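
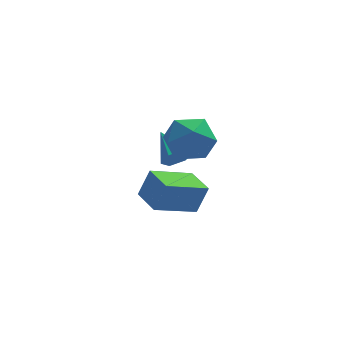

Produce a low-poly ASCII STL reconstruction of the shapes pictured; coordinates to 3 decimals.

solid 
facet normal -0.843 -0.383 0.377
outer loop
vertex -1.264 -2.626 -2.072
vertex -1.772 -1.463 -2.026
vertex -1.705 -2.774 -3.21
endloop
endfacet
facet normal 0.400 -0.916 -0.036
outer loop
vertex -0.128 -2.057 -3.914
vertex -1.264 -2.626 -2.072
vertex -1.705 -2.774 -3.21
endloop
endfacet
facet normal -0.843 -0.383 0.377
outer loop
vertex -1.705 -2.774 -3.21
vertex -1.772 -1.463 -2.026
vertex -2.213 -1.611 -3.164
endloop
endfacet
facet normal -0.359 -0.120 -0.926
outer loop
vertex -2.213 -1.611 -3.164
vertex -0.128 -2.057 -3.914
vertex -1.705 -2.774 -3.21
endloop
endfacet
facet normal 0.359 0.120 0.926
outer loop
vertex -1.264 -2.626 -2.072
vertex -0.195 -0.746 -2.73
vertex -1.772 -1.463 -2.026
endloop
endfacet
facet normal 0.400 -0.916 -0.036
outer loop
vertex 0.313 -1.909 -2.776
vertex -1.264 -2.626 -2.072
vertex -0.128 -2.057 -3.914
endloop
endfacet
facet normal 0.359 0.120 0.926
outer loop
vertex 0.313 -1.909 -2.776
vertex -0.195 -0.746 -2.73
vertex -1.264 -2.626 -2.072
endloop
endfacet
facet normal -0.400 0.916 0.036
outer loop
vertex -1.772 -1.463 -2.026
vertex -0.195 -0.746 -2.73
vertex -2.213 -1.611 -3.164
endloop
endfacet
facet normal -0.359 -0.120 -0.926
outer loop
vertex -0.636 -0.894 -3.868
vertex -0.128 -2.057 -3.914
vertex -2.213 -1.611 -3.164
endloop
endfacet
facet normal -0.400 0.916 0.036
outer loop
vertex -2.213 -1.611 -3.164
vertex -0.195 -0.746 -2.73
vertex -0.636 -0.894 -3.868
endloop
endfacet
facet normal 0.843 0.383 -0.377
outer loop
vertex -0.636 -0.894 -3.868
vertex 0.313 -1.909 -2.776
vertex -0.128 -2.057 -3.914
endloop
endfacet
facet normal 0.843 0.383 -0.377
outer loop
vertex -0.195 -0.746 -2.73
vertex 0.313 -1.909 -2.776
vertex -0.636 -0.894 -3.868
endloop
endfacet
facet normal 0.367 -0.805 -0.466
outer loop
vertex -0.597 -2.904 -0.551
vertex -0.918 -3.271 -0.169
vertex -1.172 -3.079 -0.701
endloop
endfacet
facet normal -0.075 0.779 -0.622
outer loop
vertex -0.597 -2.904 -0.551
vertex -1.172 -3.079 -0.701
vertex -1.422 -2.169 0.469
endloop
endfacet
facet normal 0.368 -0.805 -0.466
outer loop
vertex -1.172 -3.079 -0.701
vertex -0.918 -3.271 -0.169
vertex -1.494 -3.447 -0.32
endloop
endfacet
facet normal -0.852 0.309 -0.422
outer loop
vertex -1.172 -3.079 -0.701
vertex -1.494 -3.447 -0.32
vertex -1.422 -2.169 0.469
endloop
endfacet
facet normal 0.368 -0.805 -0.466
outer loop
vertex -1.494 -3.447 -0.32
vertex -0.918 -3.271 -0.169
vertex -1.24 -3.639 0.212
endloop
endfacet
facet normal -0.911 -0.178 0.371
outer loop
vertex -1.494 -3.447 -0.32
vertex -1.24 -3.639 0.212
vertex -1.422 -2.169 0.469
endloop
endfacet
facet normal 0.367 -0.805 -0.467
outer loop
vertex -1.24 -3.639 0.212
vertex -0.918 -3.271 -0.169
vertex -0.665 -3.464 0.363
endloop
endfacet
facet normal -0.194 -0.192 0.962
outer loop
vertex -1.24 -3.639 0.212
vertex -0.665 -3.464 0.363
vertex -1.422 -2.169 0.469
endloop
endfacet
facet normal 0.367 -0.805 -0.466
outer loop
vertex -0.665 -3.464 0.363
vertex -0.918 -3.271 -0.169
vertex -0.343 -3.096 -0.019
endloop
endfacet
facet normal 0.585 0.279 0.762
outer loop
vertex -0.665 -3.464 0.363
vertex -0.343 -3.096 -0.019
vertex -1.422 -2.169 0.469
endloop
endfacet
facet normal 0.367 -0.805 -0.466
outer loop
vertex -0.343 -3.096 -0.019
vertex -0.918 -3.271 -0.169
vertex -0.597 -2.904 -0.551
endloop
endfacet
facet normal 0.643 0.765 -0.031
outer loop
vertex -0.343 -3.096 -0.019
vertex -0.597 -2.904 -0.551
vertex -1.422 -2.169 0.469
endloop
endfacet
facet normal -0.623 0.684 0.378
outer loop
vertex -0.592 -2.848 1.363
vertex -1.413 -3.394 0.998
vertex -1.04 -3.587 1.962
endloop
endfacet
facet normal -0.027 0.639 0.769
outer loop
vertex -0.592 -2.848 1.363
vertex -1.04 -3.587 1.962
vertex 0.007 -3.502 1.928
endloop
endfacet
facet normal 0.527 0.778 0.342
outer loop
vertex -0.592 -2.848 1.363
vertex 0.007 -3.502 1.928
vertex 0.282 -3.255 0.943
endloop
endfacet
facet normal 0.274 0.910 -0.312
outer loop
vertex -0.592 -2.848 1.363
vertex 0.282 -3.255 0.943
vertex -0.596 -3.188 0.368
endloop
endfacet
facet normal -0.438 0.851 -0.289
outer loop
vertex -0.592 -2.848 1.363
vertex -0.596 -3.188 0.368
vertex -1.413 -3.394 0.998
endloop
endfacet
facet normal 0.035 -0.034 0.999
outer loop
vertex 0.007 -3.502 1.928
vertex -1.04 -3.587 1.962
vertex -0.444 -4.452 1.912
endloop
endfacet
facet normal -0.929 0.040 0.368
outer loop
vertex -1.04 -3.587 1.962
vertex -1.413 -3.394 0.998
vertex -1.322 -4.385 1.337
endloop
endfacet
facet normal -0.628 0.310 -0.713
outer loop
vertex -1.413 -3.394 0.998
vertex -0.596 -3.188 0.368
vertex -1.047 -4.138 0.352
endloop
endfacet
facet normal 0.523 0.404 -0.751
outer loop
vertex -0.596 -3.188 0.368
vertex 0.282 -3.255 0.943
vertex 0.0 -4.053 0.318
endloop
endfacet
facet normal 0.932 0.191 0.308
outer loop
vertex 0.282 -3.255 0.943
vertex 0.007 -3.502 1.928
vertex 0.373 -4.246 1.282
endloop
endfacet
facet normal -0.274 -0.910 0.312
outer loop
vertex -0.448 -4.792 0.917
vertex -0.444 -4.452 1.912
vertex -1.322 -4.385 1.337
endloop
endfacet
facet normal -0.527 -0.778 -0.342
outer loop
vertex -0.448 -4.792 0.917
vertex -1.322 -4.385 1.337
vertex -1.047 -4.138 0.352
endloop
endfacet
facet normal 0.027 -0.639 -0.769
outer loop
vertex -0.448 -4.792 0.917
vertex -1.047 -4.138 0.352
vertex 0.0 -4.053 0.318
endloop
endfacet
facet normal 0.623 -0.684 -0.378
outer loop
vertex -0.448 -4.792 0.917
vertex 0.0 -4.053 0.318
vertex 0.373 -4.246 1.282
endloop
endfacet
facet normal 0.438 -0.851 0.289
outer loop
vertex -0.448 -4.792 0.917
vertex 0.373 -4.246 1.282
vertex -0.444 -4.452 1.912
endloop
endfacet
facet normal -0.523 -0.404 0.751
outer loop
vertex -1.322 -4.385 1.337
vertex -0.444 -4.452 1.912
vertex -1.04 -3.587 1.962
endloop
endfacet
facet normal -0.932 -0.191 -0.308
outer loop
vertex -1.047 -4.138 0.352
vertex -1.322 -4.385 1.337
vertex -1.413 -3.394 0.998
endloop
endfacet
facet normal -0.035 0.034 -0.999
outer loop
vertex 0.0 -4.053 0.318
vertex -1.047 -4.138 0.352
vertex -0.596 -3.188 0.368
endloop
endfacet
facet normal 0.929 -0.040 -0.368
outer loop
vertex 0.373 -4.246 1.282
vertex 0.0 -4.053 0.318
vertex 0.282 -3.255 0.943
endloop
endfacet
facet normal 0.628 -0.310 0.713
outer loop
vertex -0.444 -4.452 1.912
vertex 0.373 -4.246 1.282
vertex 0.007 -3.502 1.928
endloop
endfacet

endsolid


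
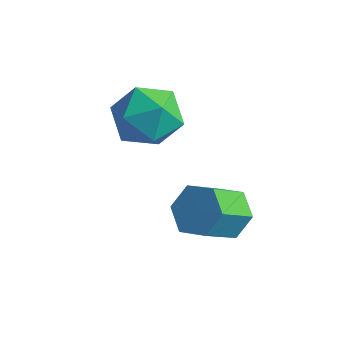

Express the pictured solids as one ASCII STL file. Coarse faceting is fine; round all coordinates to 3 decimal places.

solid 
facet normal -0.870 0.217 0.443
outer loop
vertex -4.743 2.115 4.015
vertex -5.015 1.023 4.016
vertex -4.46 1.465 4.889
endloop
endfacet
facet normal -0.366 0.686 0.629
outer loop
vertex -4.743 2.115 4.015
vertex -4.46 1.465 4.889
vertex -3.729 2.221 4.489
endloop
endfacet
facet normal -0.119 0.992 0.033
outer loop
vertex -4.743 2.115 4.015
vertex -3.729 2.221 4.489
vertex -3.831 2.246 3.369
endloop
endfacet
facet normal -0.471 0.712 -0.521
outer loop
vertex -4.743 2.115 4.015
vertex -3.831 2.246 3.369
vertex -4.627 1.505 3.077
endloop
endfacet
facet normal -0.935 0.233 -0.267
outer loop
vertex -4.743 2.115 4.015
vertex -4.627 1.505 3.077
vertex -5.015 1.023 4.016
endloop
endfacet
facet normal 0.172 0.326 0.930
outer loop
vertex -3.729 2.221 4.489
vertex -4.46 1.465 4.889
vertex -3.373 1.195 4.783
endloop
endfacet
facet normal -0.645 -0.433 0.629
outer loop
vertex -4.46 1.465 4.889
vertex -5.015 1.023 4.016
vertex -4.169 0.454 4.491
endloop
endfacet
facet normal -0.750 -0.409 -0.520
outer loop
vertex -5.015 1.023 4.016
vertex -4.627 1.505 3.077
vertex -4.271 0.479 3.371
endloop
endfacet
facet normal 0.000 0.366 -0.930
outer loop
vertex -4.627 1.505 3.077
vertex -3.831 2.246 3.369
vertex -3.54 1.235 2.971
endloop
endfacet
facet normal 0.571 0.820 -0.034
outer loop
vertex -3.831 2.246 3.369
vertex -3.729 2.221 4.489
vertex -2.985 1.677 3.844
endloop
endfacet
facet normal 0.471 -0.712 0.521
outer loop
vertex -3.257 0.585 3.845
vertex -3.373 1.195 4.783
vertex -4.169 0.454 4.491
endloop
endfacet
facet normal 0.119 -0.992 -0.033
outer loop
vertex -3.257 0.585 3.845
vertex -4.169 0.454 4.491
vertex -4.271 0.479 3.371
endloop
endfacet
facet normal 0.366 -0.686 -0.629
outer loop
vertex -3.257 0.585 3.845
vertex -4.271 0.479 3.371
vertex -3.54 1.235 2.971
endloop
endfacet
facet normal 0.870 -0.217 -0.443
outer loop
vertex -3.257 0.585 3.845
vertex -3.54 1.235 2.971
vertex -2.985 1.677 3.844
endloop
endfacet
facet normal 0.935 -0.233 0.267
outer loop
vertex -3.257 0.585 3.845
vertex -2.985 1.677 3.844
vertex -3.373 1.195 4.783
endloop
endfacet
facet normal -0.000 -0.366 0.930
outer loop
vertex -4.169 0.454 4.491
vertex -3.373 1.195 4.783
vertex -4.46 1.465 4.889
endloop
endfacet
facet normal -0.571 -0.820 0.034
outer loop
vertex -4.271 0.479 3.371
vertex -4.169 0.454 4.491
vertex -5.015 1.023 4.016
endloop
endfacet
facet normal -0.172 -0.326 -0.930
outer loop
vertex -3.54 1.235 2.971
vertex -4.271 0.479 3.371
vertex -4.627 1.505 3.077
endloop
endfacet
facet normal 0.645 0.433 -0.629
outer loop
vertex -2.985 1.677 3.844
vertex -3.54 1.235 2.971
vertex -3.831 2.246 3.369
endloop
endfacet
facet normal 0.750 0.409 0.520
outer loop
vertex -3.373 1.195 4.783
vertex -2.985 1.677 3.844
vertex -3.729 2.221 4.489
endloop
endfacet
facet normal 0.176 0.730 -0.660
outer loop
vertex -0.595 0.674 0.828
vertex -1.204 1.146 1.188
vertex -0.402 1.203 1.465
endloop
endfacet
facet normal 0.958 -0.282 -0.056
outer loop
vertex -0.595 0.674 0.828
vertex -0.402 1.203 1.465
vertex -0.868 -0.458 1.852
endloop
endfacet
facet normal 0.958 -0.282 -0.056
outer loop
vertex -0.868 -0.458 1.852
vertex -0.402 1.203 1.465
vertex -0.675 0.071 2.489
endloop
endfacet
facet normal -0.176 -0.730 0.660
outer loop
vertex -0.868 -0.458 1.852
vertex -0.675 0.071 2.489
vertex -1.476 0.014 2.212
endloop
endfacet
facet normal 0.176 0.730 -0.660
outer loop
vertex -0.402 1.203 1.465
vertex -1.204 1.146 1.188
vertex -1.01 1.675 1.825
endloop
endfacet
facet normal 0.676 0.398 0.620
outer loop
vertex -0.402 1.203 1.465
vertex -1.01 1.675 1.825
vertex -0.675 0.071 2.489
endloop
endfacet
facet normal 0.676 0.398 0.620
outer loop
vertex -0.675 0.071 2.489
vertex -1.01 1.675 1.825
vertex -1.283 0.544 2.848
endloop
endfacet
facet normal -0.177 -0.729 0.661
outer loop
vertex -0.675 0.071 2.489
vertex -1.283 0.544 2.848
vertex -1.476 0.014 2.212
endloop
endfacet
facet normal 0.176 0.730 -0.660
outer loop
vertex -1.01 1.675 1.825
vertex -1.204 1.146 1.188
vertex -1.812 1.618 1.548
endloop
endfacet
facet normal -0.282 0.680 0.677
outer loop
vertex -1.01 1.675 1.825
vertex -1.812 1.618 1.548
vertex -1.283 0.544 2.848
endloop
endfacet
facet normal -0.282 0.680 0.677
outer loop
vertex -1.283 0.544 2.848
vertex -1.812 1.618 1.548
vertex -2.085 0.486 2.572
endloop
endfacet
facet normal -0.175 -0.730 0.661
outer loop
vertex -1.283 0.544 2.848
vertex -2.085 0.486 2.572
vertex -1.476 0.014 2.212
endloop
endfacet
facet normal 0.176 0.730 -0.660
outer loop
vertex -1.812 1.618 1.548
vertex -1.204 1.146 1.188
vertex -2.005 1.089 0.911
endloop
endfacet
facet normal -0.958 0.282 0.056
outer loop
vertex -1.812 1.618 1.548
vertex -2.005 1.089 0.911
vertex -2.085 0.486 2.572
endloop
endfacet
facet normal -0.958 0.282 0.056
outer loop
vertex -2.085 0.486 2.572
vertex -2.005 1.089 0.911
vertex -2.278 -0.043 1.935
endloop
endfacet
facet normal -0.176 -0.730 0.660
outer loop
vertex -2.085 0.486 2.572
vertex -2.278 -0.043 1.935
vertex -1.476 0.014 2.212
endloop
endfacet
facet normal 0.177 0.729 -0.661
outer loop
vertex -2.005 1.089 0.911
vertex -1.204 1.146 1.188
vertex -1.397 0.616 0.552
endloop
endfacet
facet normal -0.676 -0.398 -0.620
outer loop
vertex -2.005 1.089 0.911
vertex -1.397 0.616 0.552
vertex -2.278 -0.043 1.935
endloop
endfacet
facet normal -0.676 -0.398 -0.620
outer loop
vertex -2.278 -0.043 1.935
vertex -1.397 0.616 0.552
vertex -1.67 -0.515 1.575
endloop
endfacet
facet normal -0.176 -0.730 0.660
outer loop
vertex -2.278 -0.043 1.935
vertex -1.67 -0.515 1.575
vertex -1.476 0.014 2.212
endloop
endfacet
facet normal 0.175 0.730 -0.661
outer loop
vertex -1.397 0.616 0.552
vertex -1.204 1.146 1.188
vertex -0.595 0.674 0.828
endloop
endfacet
facet normal 0.282 -0.680 -0.677
outer loop
vertex -1.397 0.616 0.552
vertex -0.595 0.674 0.828
vertex -1.67 -0.515 1.575
endloop
endfacet
facet normal 0.282 -0.680 -0.677
outer loop
vertex -1.67 -0.515 1.575
vertex -0.595 0.674 0.828
vertex -0.868 -0.458 1.852
endloop
endfacet
facet normal -0.176 -0.730 0.660
outer loop
vertex -1.67 -0.515 1.575
vertex -0.868 -0.458 1.852
vertex -1.476 0.014 2.212
endloop
endfacet

endsolid


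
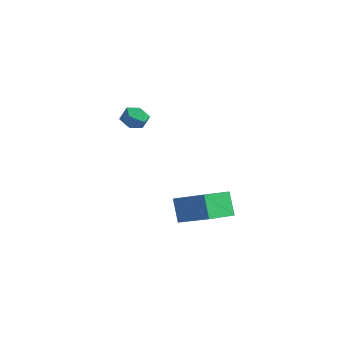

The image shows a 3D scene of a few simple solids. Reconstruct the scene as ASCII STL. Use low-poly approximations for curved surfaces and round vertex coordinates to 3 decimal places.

solid 
facet normal -0.848 -0.355 -0.394
outer loop
vertex 2.139 1.978 -1.238
vertex 1.596 3.649 -1.577
vertex 2.787 1.917 -2.579
endloop
endfacet
facet normal 0.304 -0.934 0.189
outer loop
vertex 4.584 2.671 -1.743
vertex 2.139 1.978 -1.238
vertex 2.787 1.917 -2.579
endloop
endfacet
facet normal -0.848 -0.355 -0.394
outer loop
vertex 2.787 1.917 -2.579
vertex 1.596 3.649 -1.577
vertex 2.244 3.589 -2.917
endloop
endfacet
facet normal 0.435 -0.040 -0.899
outer loop
vertex 2.244 3.589 -2.917
vertex 4.584 2.671 -1.743
vertex 2.787 1.917 -2.579
endloop
endfacet
facet normal -0.436 0.041 0.899
outer loop
vertex 2.139 1.978 -1.238
vertex 3.393 4.403 -0.741
vertex 1.596 3.649 -1.577
endloop
endfacet
facet normal 0.304 -0.934 0.189
outer loop
vertex 3.936 2.731 -0.403
vertex 2.139 1.978 -1.238
vertex 4.584 2.671 -1.743
endloop
endfacet
facet normal -0.435 0.041 0.900
outer loop
vertex 3.936 2.731 -0.403
vertex 3.393 4.403 -0.741
vertex 2.139 1.978 -1.238
endloop
endfacet
facet normal -0.304 0.934 -0.189
outer loop
vertex 1.596 3.649 -1.577
vertex 3.393 4.403 -0.741
vertex 2.244 3.589 -2.917
endloop
endfacet
facet normal 0.435 -0.041 -0.899
outer loop
vertex 4.041 4.342 -2.082
vertex 4.584 2.671 -1.743
vertex 2.244 3.589 -2.917
endloop
endfacet
facet normal -0.303 0.934 -0.189
outer loop
vertex 2.244 3.589 -2.917
vertex 3.393 4.403 -0.741
vertex 4.041 4.342 -2.082
endloop
endfacet
facet normal 0.848 0.355 0.394
outer loop
vertex 4.041 4.342 -2.082
vertex 3.936 2.731 -0.403
vertex 4.584 2.671 -1.743
endloop
endfacet
facet normal 0.848 0.355 0.394
outer loop
vertex 3.393 4.403 -0.741
vertex 3.936 2.731 -0.403
vertex 4.041 4.342 -2.082
endloop
endfacet
facet normal -0.358 0.931 0.072
outer loop
vertex -3.419 2.898 2.014
vertex -3.356 2.858 2.842
vertex -2.718 3.138 2.39
endloop
endfacet
facet normal 0.001 0.842 -0.539
outer loop
vertex -3.419 2.898 2.014
vertex -2.718 3.138 2.39
vertex -2.683 2.691 1.691
endloop
endfacet
facet normal -0.308 0.309 -0.900
outer loop
vertex -3.419 2.898 2.014
vertex -2.683 2.691 1.691
vertex -3.299 2.134 1.711
endloop
endfacet
facet normal -0.857 0.068 -0.511
outer loop
vertex -3.419 2.898 2.014
vertex -3.299 2.134 1.711
vertex -3.715 2.237 2.422
endloop
endfacet
facet normal -0.887 0.452 0.089
outer loop
vertex -3.419 2.898 2.014
vertex -3.715 2.237 2.422
vertex -3.356 2.858 2.842
endloop
endfacet
facet normal 0.666 0.643 -0.378
outer loop
vertex -2.683 2.691 1.691
vertex -2.718 3.138 2.39
vertex -2.165 2.523 2.318
endloop
endfacet
facet normal 0.088 0.786 0.611
outer loop
vertex -2.718 3.138 2.39
vertex -3.356 2.858 2.842
vertex -2.581 2.626 3.029
endloop
endfacet
facet normal -0.769 0.013 0.639
outer loop
vertex -3.356 2.858 2.842
vertex -3.715 2.237 2.422
vertex -3.197 2.069 3.049
endloop
endfacet
facet normal -0.720 -0.609 -0.333
outer loop
vertex -3.715 2.237 2.422
vertex -3.299 2.134 1.711
vertex -3.162 1.622 2.35
endloop
endfacet
facet normal 0.167 -0.219 -0.961
outer loop
vertex -3.299 2.134 1.711
vertex -2.683 2.691 1.691
vertex -2.524 1.902 1.898
endloop
endfacet
facet normal 0.857 -0.068 0.511
outer loop
vertex -2.461 1.862 2.726
vertex -2.165 2.523 2.318
vertex -2.581 2.626 3.029
endloop
endfacet
facet normal 0.308 -0.309 0.900
outer loop
vertex -2.461 1.862 2.726
vertex -2.581 2.626 3.029
vertex -3.197 2.069 3.049
endloop
endfacet
facet normal -0.001 -0.842 0.539
outer loop
vertex -2.461 1.862 2.726
vertex -3.197 2.069 3.049
vertex -3.162 1.622 2.35
endloop
endfacet
facet normal 0.358 -0.931 -0.072
outer loop
vertex -2.461 1.862 2.726
vertex -3.162 1.622 2.35
vertex -2.524 1.902 1.898
endloop
endfacet
facet normal 0.887 -0.452 -0.089
outer loop
vertex -2.461 1.862 2.726
vertex -2.524 1.902 1.898
vertex -2.165 2.523 2.318
endloop
endfacet
facet normal 0.720 0.609 0.333
outer loop
vertex -2.581 2.626 3.029
vertex -2.165 2.523 2.318
vertex -2.718 3.138 2.39
endloop
endfacet
facet normal -0.167 0.219 0.961
outer loop
vertex -3.197 2.069 3.049
vertex -2.581 2.626 3.029
vertex -3.356 2.858 2.842
endloop
endfacet
facet normal -0.666 -0.643 0.378
outer loop
vertex -3.162 1.622 2.35
vertex -3.197 2.069 3.049
vertex -3.715 2.237 2.422
endloop
endfacet
facet normal -0.088 -0.786 -0.611
outer loop
vertex -2.524 1.902 1.898
vertex -3.162 1.622 2.35
vertex -3.299 2.134 1.711
endloop
endfacet
facet normal 0.769 -0.013 -0.639
outer loop
vertex -2.165 2.523 2.318
vertex -2.524 1.902 1.898
vertex -2.683 2.691 1.691
endloop
endfacet

endsolid


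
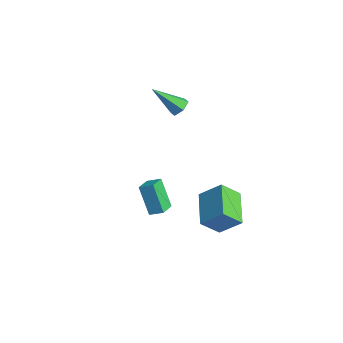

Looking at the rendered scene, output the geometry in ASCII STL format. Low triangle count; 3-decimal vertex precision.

solid 
facet normal 0.382 0.607 -0.697
outer loop
vertex -2.724 2.451 0.487
vertex -3.36 2.588 0.258
vertex -3.08 2.979 0.752
endloop
endfacet
facet normal 0.633 0.039 0.773
outer loop
vertex -2.724 2.451 0.487
vertex -3.08 2.979 0.752
vertex -4.16 1.312 1.722
endloop
endfacet
facet normal 0.382 0.607 -0.697
outer loop
vertex -3.08 2.979 0.752
vertex -3.36 2.588 0.258
vertex -3.716 3.116 0.523
endloop
endfacet
facet normal -0.165 0.574 0.802
outer loop
vertex -3.08 2.979 0.752
vertex -3.716 3.116 0.523
vertex -4.16 1.312 1.722
endloop
endfacet
facet normal 0.380 0.607 -0.698
outer loop
vertex -3.716 3.116 0.523
vertex -3.36 2.588 0.258
vertex -3.997 2.724 0.029
endloop
endfacet
facet normal -0.903 0.369 0.221
outer loop
vertex -3.716 3.116 0.523
vertex -3.997 2.724 0.029
vertex -4.16 1.312 1.722
endloop
endfacet
facet normal 0.380 0.607 -0.698
outer loop
vertex -3.997 2.724 0.029
vertex -3.36 2.588 0.258
vertex -3.64 2.196 -0.236
endloop
endfacet
facet normal -0.841 -0.372 -0.392
outer loop
vertex -3.997 2.724 0.029
vertex -3.64 2.196 -0.236
vertex -4.16 1.312 1.722
endloop
endfacet
facet normal 0.381 0.607 -0.698
outer loop
vertex -3.64 2.196 -0.236
vertex -3.36 2.588 0.258
vertex -3.004 2.06 -0.007
endloop
endfacet
facet normal -0.042 -0.906 -0.420
outer loop
vertex -3.64 2.196 -0.236
vertex -3.004 2.06 -0.007
vertex -4.16 1.312 1.722
endloop
endfacet
facet normal 0.382 0.607 -0.697
outer loop
vertex -3.004 2.06 -0.007
vertex -3.36 2.588 0.258
vertex -2.724 2.451 0.487
endloop
endfacet
facet normal 0.695 -0.701 0.161
outer loop
vertex -3.004 2.06 -0.007
vertex -2.724 2.451 0.487
vertex -4.16 1.312 1.722
endloop
endfacet
facet normal -0.842 0.457 0.288
outer loop
vertex 2.649 1.614 -1.558
vertex 2.865 2.659 -2.583
vertex 1.817 0.748 -2.615
endloop
endfacet
facet normal -0.146 -0.706 0.693
outer loop
vertex 3.635 -0.239 -3.237
vertex 2.649 1.614 -1.558
vertex 1.817 0.748 -2.615
endloop
endfacet
facet normal -0.842 0.457 0.288
outer loop
vertex 1.817 0.748 -2.615
vertex 2.865 2.659 -2.583
vertex 2.033 1.793 -3.641
endloop
endfacet
facet normal -0.520 -0.541 -0.661
outer loop
vertex 2.033 1.793 -3.641
vertex 3.635 -0.239 -3.237
vertex 1.817 0.748 -2.615
endloop
endfacet
facet normal 0.520 0.541 0.661
outer loop
vertex 2.649 1.614 -1.558
vertex 4.683 1.672 -3.205
vertex 2.865 2.659 -2.583
endloop
endfacet
facet normal -0.147 -0.706 0.693
outer loop
vertex 4.467 0.627 -2.179
vertex 2.649 1.614 -1.558
vertex 3.635 -0.239 -3.237
endloop
endfacet
facet normal 0.520 0.541 0.661
outer loop
vertex 4.467 0.627 -2.179
vertex 4.683 1.672 -3.205
vertex 2.649 1.614 -1.558
endloop
endfacet
facet normal 0.146 0.706 -0.693
outer loop
vertex 2.865 2.659 -2.583
vertex 4.683 1.672 -3.205
vertex 2.033 1.793 -3.641
endloop
endfacet
facet normal -0.520 -0.541 -0.661
outer loop
vertex 3.851 0.806 -4.262
vertex 3.635 -0.239 -3.237
vertex 2.033 1.793 -3.641
endloop
endfacet
facet normal 0.146 0.706 -0.693
outer loop
vertex 2.033 1.793 -3.641
vertex 4.683 1.672 -3.205
vertex 3.851 0.806 -4.262
endloop
endfacet
facet normal 0.842 -0.457 -0.288
outer loop
vertex 3.851 0.806 -4.262
vertex 4.467 0.627 -2.179
vertex 3.635 -0.239 -3.237
endloop
endfacet
facet normal 0.842 -0.457 -0.288
outer loop
vertex 4.683 1.672 -3.205
vertex 4.467 0.627 -2.179
vertex 3.851 0.806 -4.262
endloop
endfacet
facet normal -0.591 0.752 -0.293
outer loop
vertex 0.687 -1.725 -1.284
vertex 1.216 -1.179 -0.95
vertex 1.597 -1.631 -2.88
endloop
endfacet
facet normal -0.638 -0.657 -0.402
outer loop
vertex 2.264 -2.481 -2.55
vertex 0.687 -1.725 -1.284
vertex 1.597 -1.631 -2.88
endloop
endfacet
facet normal -0.591 0.752 -0.293
outer loop
vertex 1.597 -1.631 -2.88
vertex 1.216 -1.179 -0.95
vertex 2.126 -1.086 -2.547
endloop
endfacet
facet normal 0.494 0.051 -0.868
outer loop
vertex 2.126 -1.086 -2.547
vertex 2.264 -2.481 -2.55
vertex 1.597 -1.631 -2.88
endloop
endfacet
facet normal -0.495 -0.051 0.868
outer loop
vertex 0.687 -1.725 -1.284
vertex 1.883 -2.029 -0.62
vertex 1.216 -1.179 -0.95
endloop
endfacet
facet normal -0.638 -0.657 -0.402
outer loop
vertex 1.354 -2.574 -0.953
vertex 0.687 -1.725 -1.284
vertex 2.264 -2.481 -2.55
endloop
endfacet
facet normal -0.495 -0.050 0.868
outer loop
vertex 1.354 -2.574 -0.953
vertex 1.883 -2.029 -0.62
vertex 0.687 -1.725 -1.284
endloop
endfacet
facet normal 0.638 0.657 0.402
outer loop
vertex 1.216 -1.179 -0.95
vertex 1.883 -2.029 -0.62
vertex 2.126 -1.086 -2.547
endloop
endfacet
facet normal 0.495 0.051 -0.867
outer loop
vertex 2.793 -1.935 -2.216
vertex 2.264 -2.481 -2.55
vertex 2.126 -1.086 -2.547
endloop
endfacet
facet normal 0.637 0.657 0.402
outer loop
vertex 2.126 -1.086 -2.547
vertex 1.883 -2.029 -0.62
vertex 2.793 -1.935 -2.216
endloop
endfacet
facet normal 0.591 -0.752 0.293
outer loop
vertex 2.793 -1.935 -2.216
vertex 1.354 -2.574 -0.953
vertex 2.264 -2.481 -2.55
endloop
endfacet
facet normal 0.591 -0.752 0.292
outer loop
vertex 1.883 -2.029 -0.62
vertex 1.354 -2.574 -0.953
vertex 2.793 -1.935 -2.216
endloop
endfacet

endsolid


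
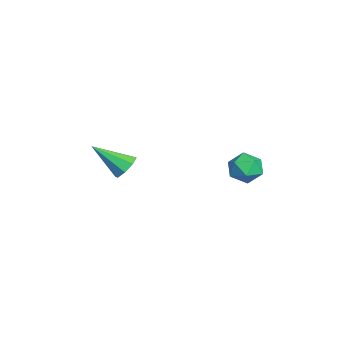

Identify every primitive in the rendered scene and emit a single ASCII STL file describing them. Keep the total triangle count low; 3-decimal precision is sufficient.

solid 
facet normal -0.773 0.619 -0.137
outer loop
vertex 0.126 3.78 2.653
vertex -0.339 3.316 3.178
vertex 0.12 3.955 3.476
endloop
endfacet
facet normal -0.153 0.966 -0.207
outer loop
vertex 0.126 3.78 2.653
vertex 0.12 3.955 3.476
vertex 0.843 3.978 3.047
endloop
endfacet
facet normal 0.220 0.651 -0.727
outer loop
vertex 0.126 3.78 2.653
vertex 0.843 3.978 3.047
vertex 0.831 3.353 2.484
endloop
endfacet
facet normal -0.169 0.108 -0.980
outer loop
vertex 0.126 3.78 2.653
vertex 0.831 3.353 2.484
vertex 0.1 2.944 2.565
endloop
endfacet
facet normal -0.783 0.089 -0.615
outer loop
vertex 0.126 3.78 2.653
vertex 0.1 2.944 2.565
vertex -0.339 3.316 3.178
endloop
endfacet
facet normal 0.211 0.891 0.403
outer loop
vertex 0.843 3.978 3.047
vertex 0.12 3.955 3.476
vertex 0.82 3.636 3.815
endloop
endfacet
facet normal -0.792 0.330 0.513
outer loop
vertex 0.12 3.955 3.476
vertex -0.339 3.316 3.178
vertex 0.089 3.227 3.896
endloop
endfacet
facet normal -0.809 -0.528 -0.259
outer loop
vertex -0.339 3.316 3.178
vertex 0.1 2.944 2.565
vertex 0.077 2.602 3.333
endloop
endfacet
facet normal 0.184 -0.497 -0.848
outer loop
vertex 0.1 2.944 2.565
vertex 0.831 3.353 2.484
vertex 0.8 2.625 2.904
endloop
endfacet
facet normal 0.815 0.379 -0.439
outer loop
vertex 0.831 3.353 2.484
vertex 0.843 3.978 3.047
vertex 1.259 3.264 3.202
endloop
endfacet
facet normal 0.169 -0.108 0.980
outer loop
vertex 0.794 2.8 3.727
vertex 0.82 3.636 3.815
vertex 0.089 3.227 3.896
endloop
endfacet
facet normal -0.220 -0.651 0.727
outer loop
vertex 0.794 2.8 3.727
vertex 0.089 3.227 3.896
vertex 0.077 2.602 3.333
endloop
endfacet
facet normal 0.153 -0.966 0.207
outer loop
vertex 0.794 2.8 3.727
vertex 0.077 2.602 3.333
vertex 0.8 2.625 2.904
endloop
endfacet
facet normal 0.773 -0.619 0.137
outer loop
vertex 0.794 2.8 3.727
vertex 0.8 2.625 2.904
vertex 1.259 3.264 3.202
endloop
endfacet
facet normal 0.783 -0.089 0.615
outer loop
vertex 0.794 2.8 3.727
vertex 1.259 3.264 3.202
vertex 0.82 3.636 3.815
endloop
endfacet
facet normal -0.184 0.497 0.848
outer loop
vertex 0.089 3.227 3.896
vertex 0.82 3.636 3.815
vertex 0.12 3.955 3.476
endloop
endfacet
facet normal -0.815 -0.379 0.439
outer loop
vertex 0.077 2.602 3.333
vertex 0.089 3.227 3.896
vertex -0.339 3.316 3.178
endloop
endfacet
facet normal -0.211 -0.891 -0.403
outer loop
vertex 0.8 2.625 2.904
vertex 0.077 2.602 3.333
vertex 0.1 2.944 2.565
endloop
endfacet
facet normal 0.792 -0.330 -0.513
outer loop
vertex 1.259 3.264 3.202
vertex 0.8 2.625 2.904
vertex 0.831 3.353 2.484
endloop
endfacet
facet normal 0.809 0.528 0.259
outer loop
vertex 0.82 3.636 3.815
vertex 1.259 3.264 3.202
vertex 0.843 3.978 3.047
endloop
endfacet
facet normal 0.157 0.769 -0.619
outer loop
vertex -0.984 -1.623 2.219
vertex -1.684 -1.565 2.113
vertex -1.221 -1.288 2.575
endloop
endfacet
facet normal 0.784 -0.098 0.614
outer loop
vertex -0.984 -1.623 2.219
vertex -1.221 -1.288 2.575
vertex -1.976 -2.995 3.267
endloop
endfacet
facet normal 0.158 0.769 -0.620
outer loop
vertex -1.221 -1.288 2.575
vertex -1.684 -1.565 2.113
vertex -1.729 -1.115 2.66
endloop
endfacet
facet normal 0.247 0.268 0.931
outer loop
vertex -1.221 -1.288 2.575
vertex -1.729 -1.115 2.66
vertex -1.976 -2.995 3.267
endloop
endfacet
facet normal 0.157 0.769 -0.620
outer loop
vertex -1.729 -1.115 2.66
vertex -1.684 -1.565 2.113
vertex -2.21 -1.206 2.425
endloop
endfacet
facet normal -0.464 0.327 0.823
outer loop
vertex -1.729 -1.115 2.66
vertex -2.21 -1.206 2.425
vertex -1.976 -2.995 3.267
endloop
endfacet
facet normal 0.157 0.769 -0.620
outer loop
vertex -2.21 -1.206 2.425
vertex -1.684 -1.565 2.113
vertex -2.383 -1.507 2.008
endloop
endfacet
facet normal -0.934 0.045 0.355
outer loop
vertex -2.21 -1.206 2.425
vertex -2.383 -1.507 2.008
vertex -1.976 -2.995 3.267
endloop
endfacet
facet normal 0.157 0.768 -0.621
outer loop
vertex -2.383 -1.507 2.008
vertex -1.684 -1.565 2.113
vertex -2.147 -1.843 1.652
endloop
endfacet
facet normal -0.889 -0.412 -0.200
outer loop
vertex -2.383 -1.507 2.008
vertex -2.147 -1.843 1.652
vertex -1.976 -2.995 3.267
endloop
endfacet
facet normal 0.157 0.768 -0.621
outer loop
vertex -2.147 -1.843 1.652
vertex -1.684 -1.565 2.113
vertex -1.639 -2.016 1.566
endloop
endfacet
facet normal -0.353 -0.779 -0.518
outer loop
vertex -2.147 -1.843 1.652
vertex -1.639 -2.016 1.566
vertex -1.976 -2.995 3.267
endloop
endfacet
facet normal 0.157 0.768 -0.620
outer loop
vertex -1.639 -2.016 1.566
vertex -1.684 -1.565 2.113
vertex -1.157 -1.925 1.801
endloop
endfacet
facet normal 0.359 -0.838 -0.411
outer loop
vertex -1.639 -2.016 1.566
vertex -1.157 -1.925 1.801
vertex -1.976 -2.995 3.267
endloop
endfacet
facet normal 0.158 0.768 -0.620
outer loop
vertex -1.157 -1.925 1.801
vertex -1.684 -1.565 2.113
vertex -0.984 -1.623 2.219
endloop
endfacet
facet normal 0.830 -0.555 0.058
outer loop
vertex -1.157 -1.925 1.801
vertex -0.984 -1.623 2.219
vertex -1.976 -2.995 3.267
endloop
endfacet

endsolid


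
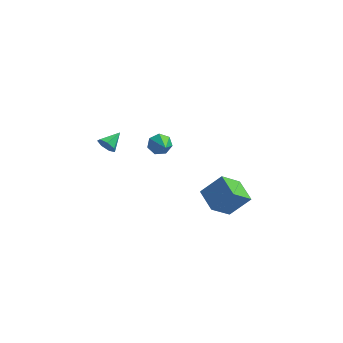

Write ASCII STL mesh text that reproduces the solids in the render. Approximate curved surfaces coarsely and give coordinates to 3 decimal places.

solid 
facet normal -0.356 0.812 -0.463
outer loop
vertex -0.875 2.438 -1.094
vertex -1.281 2.071 -1.425
vertex -1.371 2.355 -0.858
endloop
endfacet
facet normal 0.383 0.242 0.891
outer loop
vertex -0.875 2.438 -1.094
vertex -1.371 2.355 -0.858
vertex -0.739 0.829 -0.715
endloop
endfacet
facet normal -0.353 0.813 -0.463
outer loop
vertex -1.371 2.355 -0.858
vertex -1.281 2.071 -1.425
vertex -1.8 2.059 -1.05
endloop
endfacet
facet normal -0.369 -0.066 0.927
outer loop
vertex -1.371 2.355 -0.858
vertex -1.8 2.059 -1.05
vertex -0.739 0.829 -0.715
endloop
endfacet
facet normal -0.354 0.811 -0.465
outer loop
vertex -1.8 2.059 -1.05
vertex -1.281 2.071 -1.425
vertex -1.838 1.771 -1.524
endloop
endfacet
facet normal -0.748 -0.539 0.388
outer loop
vertex -1.8 2.059 -1.05
vertex -1.838 1.771 -1.524
vertex -0.739 0.829 -0.715
endloop
endfacet
facet normal -0.355 0.812 -0.463
outer loop
vertex -1.838 1.771 -1.524
vertex -1.281 2.071 -1.425
vertex -1.457 1.71 -1.923
endloop
endfacet
facet normal -0.469 -0.823 -0.322
outer loop
vertex -1.838 1.771 -1.524
vertex -1.457 1.71 -1.923
vertex -0.739 0.829 -0.715
endloop
endfacet
facet normal -0.354 0.812 -0.464
outer loop
vertex -1.457 1.71 -1.923
vertex -1.281 2.071 -1.425
vertex -0.944 1.92 -1.947
endloop
endfacet
facet normal 0.256 -0.702 -0.664
outer loop
vertex -1.457 1.71 -1.923
vertex -0.944 1.92 -1.947
vertex -0.739 0.829 -0.715
endloop
endfacet
facet normal -0.355 0.812 -0.464
outer loop
vertex -0.944 1.92 -1.947
vertex -1.281 2.071 -1.425
vertex -0.685 2.244 -1.578
endloop
endfacet
facet normal 0.883 -0.268 -0.384
outer loop
vertex -0.944 1.92 -1.947
vertex -0.685 2.244 -1.578
vertex -0.739 0.829 -0.715
endloop
endfacet
facet normal -0.355 0.811 -0.465
outer loop
vertex -0.685 2.244 -1.578
vertex -1.281 2.071 -1.425
vertex -0.875 2.438 -1.094
endloop
endfacet
facet normal 0.939 0.152 0.308
outer loop
vertex -0.685 2.244 -1.578
vertex -0.875 2.438 -1.094
vertex -0.739 0.829 -0.715
endloop
endfacet
facet normal -0.464 -0.791 -0.399
outer loop
vertex -2.894 -0.689 -0.193
vertex -3.323 -0.606 0.141
vertex -3.236 -0.403 -0.363
endloop
endfacet
facet normal 0.669 0.447 -0.594
outer loop
vertex -2.894 -0.689 -0.193
vertex -3.236 -0.403 -0.363
vertex -2.837 0.226 0.559
endloop
endfacet
facet normal -0.462 -0.792 -0.399
outer loop
vertex -3.236 -0.403 -0.363
vertex -3.323 -0.606 0.141
vertex -3.644 -0.27 -0.154
endloop
endfacet
facet normal -0.016 0.829 -0.559
outer loop
vertex -3.236 -0.403 -0.363
vertex -3.644 -0.27 -0.154
vertex -2.837 0.226 0.559
endloop
endfacet
facet normal -0.464 -0.792 -0.397
outer loop
vertex -3.644 -0.27 -0.154
vertex -3.323 -0.606 0.141
vertex -3.81 -0.389 0.277
endloop
endfacet
facet normal -0.539 0.842 0.025
outer loop
vertex -3.644 -0.27 -0.154
vertex -3.81 -0.389 0.277
vertex -2.837 0.226 0.559
endloop
endfacet
facet normal -0.464 -0.791 -0.399
outer loop
vertex -3.81 -0.389 0.277
vertex -3.323 -0.606 0.141
vertex -3.61 -0.672 0.605
endloop
endfacet
facet normal -0.508 0.474 0.719
outer loop
vertex -3.81 -0.389 0.277
vertex -3.61 -0.672 0.605
vertex -2.837 0.226 0.559
endloop
endfacet
facet normal -0.462 -0.792 -0.398
outer loop
vertex -3.61 -0.672 0.605
vertex -3.323 -0.606 0.141
vertex -3.194 -0.904 0.584
endloop
endfacet
facet normal 0.053 0.005 0.999
outer loop
vertex -3.61 -0.672 0.605
vertex -3.194 -0.904 0.584
vertex -2.837 0.226 0.559
endloop
endfacet
facet normal -0.463 -0.792 -0.398
outer loop
vertex -3.194 -0.904 0.584
vertex -3.323 -0.606 0.141
vertex -2.875 -0.912 0.229
endloop
endfacet
facet normal 0.724 -0.214 0.656
outer loop
vertex -3.194 -0.904 0.584
vertex -2.875 -0.912 0.229
vertex -2.837 0.226 0.559
endloop
endfacet
facet normal -0.463 -0.792 -0.398
outer loop
vertex -2.875 -0.912 0.229
vertex -3.323 -0.606 0.141
vertex -2.894 -0.689 -0.193
endloop
endfacet
facet normal 0.998 -0.018 -0.054
outer loop
vertex -2.875 -0.912 0.229
vertex -2.894 -0.689 -0.193
vertex -2.837 0.226 0.559
endloop
endfacet
facet normal -0.552 0.780 0.296
outer loop
vertex 1.737 -3.553 -0.169
vertex 2.682 -3.261 0.822
vertex 2.438 -2.708 -1.086
endloop
endfacet
facet normal -0.675 -0.208 -0.708
outer loop
vertex 3.138 -3.699 -1.462
vertex 1.737 -3.553 -0.169
vertex 2.438 -2.708 -1.086
endloop
endfacet
facet normal -0.551 0.780 0.297
outer loop
vertex 2.438 -2.708 -1.086
vertex 2.682 -3.261 0.822
vertex 3.383 -2.417 -0.094
endloop
endfacet
facet normal 0.491 0.590 -0.641
outer loop
vertex 3.383 -2.417 -0.094
vertex 3.138 -3.699 -1.462
vertex 2.438 -2.708 -1.086
endloop
endfacet
facet normal -0.490 -0.590 0.642
outer loop
vertex 1.737 -3.553 -0.169
vertex 3.382 -4.252 0.446
vertex 2.682 -3.261 0.822
endloop
endfacet
facet normal -0.675 -0.208 -0.708
outer loop
vertex 2.437 -4.543 -0.546
vertex 1.737 -3.553 -0.169
vertex 3.138 -3.699 -1.462
endloop
endfacet
facet normal -0.491 -0.591 0.641
outer loop
vertex 2.437 -4.543 -0.546
vertex 3.382 -4.252 0.446
vertex 1.737 -3.553 -0.169
endloop
endfacet
facet normal 0.675 0.208 0.708
outer loop
vertex 2.682 -3.261 0.822
vertex 3.382 -4.252 0.446
vertex 3.383 -2.417 -0.094
endloop
endfacet
facet normal 0.490 0.591 -0.641
outer loop
vertex 4.083 -3.407 -0.471
vertex 3.138 -3.699 -1.462
vertex 3.383 -2.417 -0.094
endloop
endfacet
facet normal 0.675 0.208 0.708
outer loop
vertex 3.383 -2.417 -0.094
vertex 3.382 -4.252 0.446
vertex 4.083 -3.407 -0.471
endloop
endfacet
facet normal 0.552 -0.780 -0.296
outer loop
vertex 4.083 -3.407 -0.471
vertex 2.437 -4.543 -0.546
vertex 3.138 -3.699 -1.462
endloop
endfacet
facet normal 0.552 -0.780 -0.297
outer loop
vertex 3.382 -4.252 0.446
vertex 2.437 -4.543 -0.546
vertex 4.083 -3.407 -0.471
endloop
endfacet

endsolid


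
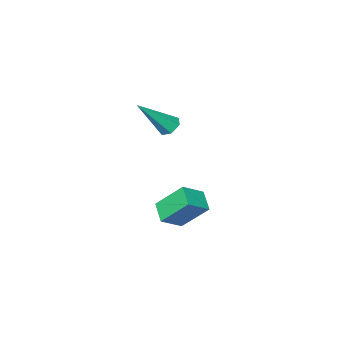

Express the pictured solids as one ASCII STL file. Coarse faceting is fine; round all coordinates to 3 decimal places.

solid 
facet normal -0.395 0.578 0.714
outer loop
vertex -0.258 3.383 -2.081
vertex 0.78 3.35 -1.48
vertex 0.085 4.288 -2.624
endloop
endfacet
facet normal -0.865 0.027 -0.501
outer loop
vertex 0.78 3.27 -3.88
vertex -0.258 3.383 -2.081
vertex 0.085 4.288 -2.624
endloop
endfacet
facet normal -0.395 0.578 0.714
outer loop
vertex 0.085 4.288 -2.624
vertex 0.78 3.35 -1.48
vertex 1.124 4.255 -2.023
endloop
endfacet
facet normal 0.309 0.815 -0.490
outer loop
vertex 1.124 4.255 -2.023
vertex 0.78 3.27 -3.88
vertex 0.085 4.288 -2.624
endloop
endfacet
facet normal -0.309 -0.815 0.490
outer loop
vertex -0.258 3.383 -2.081
vertex 1.475 2.332 -2.736
vertex 0.78 3.35 -1.48
endloop
endfacet
facet normal -0.865 0.028 -0.501
outer loop
vertex 0.436 2.365 -3.337
vertex -0.258 3.383 -2.081
vertex 0.78 3.27 -3.88
endloop
endfacet
facet normal -0.309 -0.815 0.490
outer loop
vertex 0.436 2.365 -3.337
vertex 1.475 2.332 -2.736
vertex -0.258 3.383 -2.081
endloop
endfacet
facet normal 0.865 -0.028 0.501
outer loop
vertex 0.78 3.35 -1.48
vertex 1.475 2.332 -2.736
vertex 1.124 4.255 -2.023
endloop
endfacet
facet normal 0.309 0.815 -0.490
outer loop
vertex 1.818 3.237 -3.279
vertex 0.78 3.27 -3.88
vertex 1.124 4.255 -2.023
endloop
endfacet
facet normal 0.865 -0.028 0.501
outer loop
vertex 1.124 4.255 -2.023
vertex 1.475 2.332 -2.736
vertex 1.818 3.237 -3.279
endloop
endfacet
facet normal 0.395 -0.578 -0.714
outer loop
vertex 1.818 3.237 -3.279
vertex 0.436 2.365 -3.337
vertex 0.78 3.27 -3.88
endloop
endfacet
facet normal 0.395 -0.578 -0.714
outer loop
vertex 1.475 2.332 -2.736
vertex 0.436 2.365 -3.337
vertex 1.818 3.237 -3.279
endloop
endfacet
facet normal -0.676 0.190 -0.712
outer loop
vertex 0.948 2.757 1.508
vertex 0.67 2.278 1.644
vertex 0.536 2.768 1.902
endloop
endfacet
facet normal 0.299 0.910 0.287
outer loop
vertex 0.948 2.757 1.508
vertex 0.536 2.768 1.902
vertex 2.07 1.882 3.116
endloop
endfacet
facet normal -0.676 0.190 -0.712
outer loop
vertex 0.536 2.768 1.902
vertex 0.67 2.278 1.644
vertex 0.258 2.289 2.038
endloop
endfacet
facet normal -0.380 0.450 0.808
outer loop
vertex 0.536 2.768 1.902
vertex 0.258 2.289 2.038
vertex 2.07 1.882 3.116
endloop
endfacet
facet normal -0.676 0.192 -0.712
outer loop
vertex 0.258 2.289 2.038
vertex 0.67 2.278 1.644
vertex 0.392 1.799 1.779
endloop
endfacet
facet normal -0.522 -0.506 0.687
outer loop
vertex 0.258 2.289 2.038
vertex 0.392 1.799 1.779
vertex 2.07 1.882 3.116
endloop
endfacet
facet normal -0.676 0.192 -0.712
outer loop
vertex 0.392 1.799 1.779
vertex 0.67 2.278 1.644
vertex 0.804 1.788 1.385
endloop
endfacet
facet normal 0.015 -0.999 0.043
outer loop
vertex 0.392 1.799 1.779
vertex 0.804 1.788 1.385
vertex 2.07 1.882 3.116
endloop
endfacet
facet normal -0.677 0.191 -0.711
outer loop
vertex 0.804 1.788 1.385
vertex 0.67 2.278 1.644
vertex 1.082 2.267 1.249
endloop
endfacet
facet normal 0.694 -0.538 -0.478
outer loop
vertex 0.804 1.788 1.385
vertex 1.082 2.267 1.249
vertex 2.07 1.882 3.116
endloop
endfacet
facet normal -0.677 0.191 -0.711
outer loop
vertex 1.082 2.267 1.249
vertex 0.67 2.278 1.644
vertex 0.948 2.757 1.508
endloop
endfacet
facet normal 0.836 0.417 -0.356
outer loop
vertex 1.082 2.267 1.249
vertex 0.948 2.757 1.508
vertex 2.07 1.882 3.116
endloop
endfacet

endsolid


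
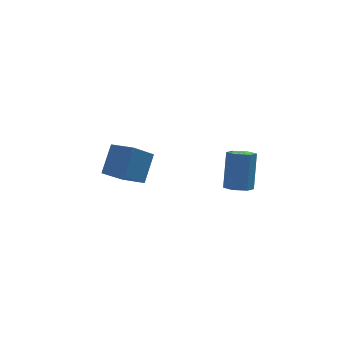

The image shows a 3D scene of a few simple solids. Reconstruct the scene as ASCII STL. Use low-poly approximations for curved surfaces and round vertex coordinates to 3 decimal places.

solid 
facet normal -0.358 -0.550 -0.754
outer loop
vertex -2.044 0.683 -2.067
vertex -2.878 1.532 -2.29
vertex -1.049 1.4 -3.063
endloop
endfacet
facet normal 0.689 -0.702 0.183
outer loop
vertex -0.482 2.268 -1.87
vertex -2.044 0.683 -2.067
vertex -1.049 1.4 -3.063
endloop
endfacet
facet normal -0.359 -0.549 -0.755
outer loop
vertex -1.049 1.4 -3.063
vertex -2.878 1.532 -2.29
vertex -1.882 2.249 -3.285
endloop
endfacet
facet normal 0.630 0.454 -0.630
outer loop
vertex -1.882 2.249 -3.285
vertex -0.482 2.268 -1.87
vertex -1.049 1.4 -3.063
endloop
endfacet
facet normal -0.630 -0.454 0.630
outer loop
vertex -2.044 0.683 -2.067
vertex -2.311 2.4 -1.097
vertex -2.878 1.532 -2.29
endloop
endfacet
facet normal 0.689 -0.701 0.184
outer loop
vertex -1.478 1.551 -0.875
vertex -2.044 0.683 -2.067
vertex -0.482 2.268 -1.87
endloop
endfacet
facet normal -0.630 -0.454 0.630
outer loop
vertex -1.478 1.551 -0.875
vertex -2.311 2.4 -1.097
vertex -2.044 0.683 -2.067
endloop
endfacet
facet normal -0.688 0.702 -0.183
outer loop
vertex -2.878 1.532 -2.29
vertex -2.311 2.4 -1.097
vertex -1.882 2.249 -3.285
endloop
endfacet
facet normal 0.630 0.454 -0.630
outer loop
vertex -1.316 3.117 -2.093
vertex -0.482 2.268 -1.87
vertex -1.882 2.249 -3.285
endloop
endfacet
facet normal -0.689 0.701 -0.183
outer loop
vertex -1.882 2.249 -3.285
vertex -2.311 2.4 -1.097
vertex -1.316 3.117 -2.093
endloop
endfacet
facet normal 0.358 0.550 0.755
outer loop
vertex -1.316 3.117 -2.093
vertex -1.478 1.551 -0.875
vertex -0.482 2.268 -1.87
endloop
endfacet
facet normal 0.359 0.550 0.754
outer loop
vertex -2.311 2.4 -1.097
vertex -1.478 1.551 -0.875
vertex -1.316 3.117 -2.093
endloop
endfacet
facet normal -0.145 -0.379 -0.914
outer loop
vertex 2.578 -3.435 -0.726
vertex 1.969 -3.332 -0.672
vertex 2.338 -2.895 -0.912
endloop
endfacet
facet normal 0.910 0.310 -0.274
outer loop
vertex 2.578 -3.435 -0.726
vertex 2.338 -2.895 -0.912
vertex 2.84 -2.752 0.918
endloop
endfacet
facet normal 0.910 0.311 -0.274
outer loop
vertex 2.84 -2.752 0.918
vertex 2.338 -2.895 -0.912
vertex 2.599 -2.211 0.732
endloop
endfacet
facet normal 0.146 0.379 0.914
outer loop
vertex 2.84 -2.752 0.918
vertex 2.599 -2.211 0.732
vertex 2.231 -2.648 0.972
endloop
endfacet
facet normal -0.144 -0.380 -0.914
outer loop
vertex 2.338 -2.895 -0.912
vertex 1.969 -3.332 -0.672
vertex 1.729 -2.791 -0.859
endloop
endfacet
facet normal 0.121 0.910 -0.398
outer loop
vertex 2.338 -2.895 -0.912
vertex 1.729 -2.791 -0.859
vertex 2.599 -2.211 0.732
endloop
endfacet
facet normal 0.119 0.910 -0.397
outer loop
vertex 2.599 -2.211 0.732
vertex 1.729 -2.791 -0.859
vertex 1.99 -2.108 0.786
endloop
endfacet
facet normal 0.145 0.380 0.914
outer loop
vertex 2.599 -2.211 0.732
vertex 1.99 -2.108 0.786
vertex 2.231 -2.648 0.972
endloop
endfacet
facet normal -0.146 -0.380 -0.913
outer loop
vertex 1.729 -2.791 -0.859
vertex 1.969 -3.332 -0.672
vertex 1.36 -3.228 -0.618
endloop
endfacet
facet normal -0.791 0.600 -0.123
outer loop
vertex 1.729 -2.791 -0.859
vertex 1.36 -3.228 -0.618
vertex 1.99 -2.108 0.786
endloop
endfacet
facet normal -0.791 0.599 -0.123
outer loop
vertex 1.99 -2.108 0.786
vertex 1.36 -3.228 -0.618
vertex 1.622 -2.545 1.026
endloop
endfacet
facet normal 0.145 0.380 0.914
outer loop
vertex 1.99 -2.108 0.786
vertex 1.622 -2.545 1.026
vertex 2.231 -2.648 0.972
endloop
endfacet
facet normal -0.146 -0.379 -0.914
outer loop
vertex 1.36 -3.228 -0.618
vertex 1.969 -3.332 -0.672
vertex 1.601 -3.769 -0.432
endloop
endfacet
facet normal -0.910 -0.311 0.274
outer loop
vertex 1.36 -3.228 -0.618
vertex 1.601 -3.769 -0.432
vertex 1.622 -2.545 1.026
endloop
endfacet
facet normal -0.910 -0.310 0.274
outer loop
vertex 1.622 -2.545 1.026
vertex 1.601 -3.769 -0.432
vertex 1.862 -3.085 1.212
endloop
endfacet
facet normal 0.145 0.379 0.914
outer loop
vertex 1.622 -2.545 1.026
vertex 1.862 -3.085 1.212
vertex 2.231 -2.648 0.972
endloop
endfacet
facet normal -0.145 -0.380 -0.914
outer loop
vertex 1.601 -3.769 -0.432
vertex 1.969 -3.332 -0.672
vertex 2.21 -3.872 -0.486
endloop
endfacet
facet normal -0.119 -0.910 0.397
outer loop
vertex 1.601 -3.769 -0.432
vertex 2.21 -3.872 -0.486
vertex 1.862 -3.085 1.212
endloop
endfacet
facet normal -0.121 -0.910 0.397
outer loop
vertex 1.862 -3.085 1.212
vertex 2.21 -3.872 -0.486
vertex 2.471 -3.189 1.159
endloop
endfacet
facet normal 0.144 0.380 0.914
outer loop
vertex 1.862 -3.085 1.212
vertex 2.471 -3.189 1.159
vertex 2.231 -2.648 0.972
endloop
endfacet
facet normal -0.145 -0.380 -0.914
outer loop
vertex 2.21 -3.872 -0.486
vertex 1.969 -3.332 -0.672
vertex 2.578 -3.435 -0.726
endloop
endfacet
facet normal 0.791 -0.599 0.123
outer loop
vertex 2.21 -3.872 -0.486
vertex 2.578 -3.435 -0.726
vertex 2.471 -3.189 1.159
endloop
endfacet
facet normal 0.791 -0.600 0.123
outer loop
vertex 2.471 -3.189 1.159
vertex 2.578 -3.435 -0.726
vertex 2.84 -2.752 0.918
endloop
endfacet
facet normal 0.146 0.380 0.913
outer loop
vertex 2.471 -3.189 1.159
vertex 2.84 -2.752 0.918
vertex 2.231 -2.648 0.972
endloop
endfacet

endsolid


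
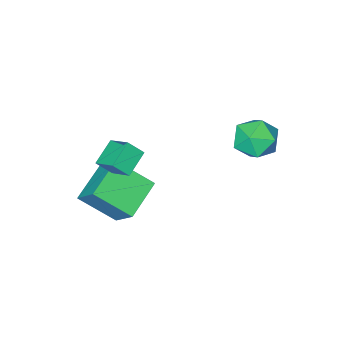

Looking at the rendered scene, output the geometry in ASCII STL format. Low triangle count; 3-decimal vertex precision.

solid 
facet normal 0.324 -0.143 0.935
outer loop
vertex -3.326 3.518 1.305
vertex -4.329 3.093 1.588
vertex -3.518 2.414 1.203
endloop
endfacet
facet normal 0.862 -0.193 0.469
outer loop
vertex -3.326 3.518 1.305
vertex -3.518 2.414 1.203
vertex -2.957 2.964 0.398
endloop
endfacet
facet normal 0.900 0.422 0.109
outer loop
vertex -3.326 3.518 1.305
vertex -2.957 2.964 0.398
vertex -3.421 3.983 0.285
endloop
endfacet
facet normal 0.386 0.852 0.353
outer loop
vertex -3.326 3.518 1.305
vertex -3.421 3.983 0.285
vertex -4.268 4.063 1.02
endloop
endfacet
facet normal 0.030 0.504 0.863
outer loop
vertex -3.326 3.518 1.305
vertex -4.268 4.063 1.02
vertex -4.329 3.093 1.588
endloop
endfacet
facet normal 0.703 -0.711 0.004
outer loop
vertex -2.957 2.964 0.398
vertex -3.518 2.414 1.203
vertex -3.732 2.197 0.12
endloop
endfacet
facet normal -0.167 -0.630 0.758
outer loop
vertex -3.518 2.414 1.203
vertex -4.329 3.093 1.588
vertex -4.579 2.277 0.855
endloop
endfacet
facet normal -0.643 0.417 0.643
outer loop
vertex -4.329 3.093 1.588
vertex -4.268 4.063 1.02
vertex -5.043 3.296 0.742
endloop
endfacet
facet normal -0.066 0.981 -0.183
outer loop
vertex -4.268 4.063 1.02
vertex -3.421 3.983 0.285
vertex -4.482 3.846 -0.063
endloop
endfacet
facet normal 0.765 0.284 -0.578
outer loop
vertex -3.421 3.983 0.285
vertex -2.957 2.964 0.398
vertex -3.671 3.167 -0.448
endloop
endfacet
facet normal -0.386 -0.852 -0.353
outer loop
vertex -4.674 2.742 -0.165
vertex -3.732 2.197 0.12
vertex -4.579 2.277 0.855
endloop
endfacet
facet normal -0.900 -0.422 -0.109
outer loop
vertex -4.674 2.742 -0.165
vertex -4.579 2.277 0.855
vertex -5.043 3.296 0.742
endloop
endfacet
facet normal -0.862 0.193 -0.469
outer loop
vertex -4.674 2.742 -0.165
vertex -5.043 3.296 0.742
vertex -4.482 3.846 -0.063
endloop
endfacet
facet normal -0.324 0.143 -0.935
outer loop
vertex -4.674 2.742 -0.165
vertex -4.482 3.846 -0.063
vertex -3.671 3.167 -0.448
endloop
endfacet
facet normal -0.030 -0.504 -0.863
outer loop
vertex -4.674 2.742 -0.165
vertex -3.671 3.167 -0.448
vertex -3.732 2.197 0.12
endloop
endfacet
facet normal 0.066 -0.981 0.183
outer loop
vertex -4.579 2.277 0.855
vertex -3.732 2.197 0.12
vertex -3.518 2.414 1.203
endloop
endfacet
facet normal -0.765 -0.284 0.578
outer loop
vertex -5.043 3.296 0.742
vertex -4.579 2.277 0.855
vertex -4.329 3.093 1.588
endloop
endfacet
facet normal -0.703 0.711 -0.004
outer loop
vertex -4.482 3.846 -0.063
vertex -5.043 3.296 0.742
vertex -4.268 4.063 1.02
endloop
endfacet
facet normal 0.167 0.630 -0.758
outer loop
vertex -3.671 3.167 -0.448
vertex -4.482 3.846 -0.063
vertex -3.421 3.983 0.285
endloop
endfacet
facet normal 0.643 -0.417 -0.643
outer loop
vertex -3.732 2.197 0.12
vertex -3.671 3.167 -0.448
vertex -2.957 2.964 0.398
endloop
endfacet
facet normal -0.571 0.415 -0.708
outer loop
vertex 0.174 0.942 0.274
vertex 1.247 1.384 -0.333
vertex 0.239 -0.241 -0.473
endloop
endfacet
facet normal -0.819 -0.338 0.463
outer loop
vertex 0.793 -0.644 0.213
vertex 0.174 0.942 0.274
vertex 0.239 -0.241 -0.473
endloop
endfacet
facet normal -0.572 0.416 -0.707
outer loop
vertex 0.239 -0.241 -0.473
vertex 1.247 1.384 -0.333
vertex 1.312 0.202 -1.08
endloop
endfacet
facet normal 0.047 -0.844 -0.534
outer loop
vertex 1.312 0.202 -1.08
vertex 0.793 -0.644 0.213
vertex 0.239 -0.241 -0.473
endloop
endfacet
facet normal -0.046 0.845 0.533
outer loop
vertex 0.174 0.942 0.274
vertex 1.801 0.981 0.353
vertex 1.247 1.384 -0.333
endloop
endfacet
facet normal -0.820 -0.338 0.463
outer loop
vertex 0.728 0.538 0.96
vertex 0.174 0.942 0.274
vertex 0.793 -0.644 0.213
endloop
endfacet
facet normal -0.046 0.844 0.534
outer loop
vertex 0.728 0.538 0.96
vertex 1.801 0.981 0.353
vertex 0.174 0.942 0.274
endloop
endfacet
facet normal 0.819 0.338 -0.463
outer loop
vertex 1.247 1.384 -0.333
vertex 1.801 0.981 0.353
vertex 1.312 0.202 -1.08
endloop
endfacet
facet normal 0.046 -0.844 -0.534
outer loop
vertex 1.866 -0.202 -0.394
vertex 0.793 -0.644 0.213
vertex 1.312 0.202 -1.08
endloop
endfacet
facet normal 0.820 0.337 -0.463
outer loop
vertex 1.312 0.202 -1.08
vertex 1.801 0.981 0.353
vertex 1.866 -0.202 -0.394
endloop
endfacet
facet normal 0.571 -0.416 0.708
outer loop
vertex 1.866 -0.202 -0.394
vertex 0.728 0.538 0.96
vertex 0.793 -0.644 0.213
endloop
endfacet
facet normal 0.572 -0.415 0.708
outer loop
vertex 1.801 0.981 0.353
vertex 0.728 0.538 0.96
vertex 1.866 -0.202 -0.394
endloop
endfacet
facet normal -0.527 0.637 -0.562
outer loop
vertex -0.691 0.454 -2.8
vertex 0.999 1.19 -3.55
vertex -0.755 -0.904 -4.28
endloop
endfacet
facet normal -0.849 -0.370 0.376
outer loop
vertex 0.341 -2.23 -3.11
vertex -0.691 0.454 -2.8
vertex -0.755 -0.904 -4.28
endloop
endfacet
facet normal -0.527 0.637 -0.562
outer loop
vertex -0.755 -0.904 -4.28
vertex 0.999 1.19 -3.55
vertex 0.935 -0.168 -5.029
endloop
endfacet
facet normal -0.032 -0.676 -0.736
outer loop
vertex 0.935 -0.168 -5.029
vertex 0.341 -2.23 -3.11
vertex -0.755 -0.904 -4.28
endloop
endfacet
facet normal 0.032 0.676 0.736
outer loop
vertex -0.691 0.454 -2.8
vertex 2.095 -0.136 -2.38
vertex 0.999 1.19 -3.55
endloop
endfacet
facet normal -0.849 -0.370 0.377
outer loop
vertex 0.405 -0.872 -1.631
vertex -0.691 0.454 -2.8
vertex 0.341 -2.23 -3.11
endloop
endfacet
facet normal 0.032 0.676 0.736
outer loop
vertex 0.405 -0.872 -1.631
vertex 2.095 -0.136 -2.38
vertex -0.691 0.454 -2.8
endloop
endfacet
facet normal 0.849 0.370 -0.376
outer loop
vertex 0.999 1.19 -3.55
vertex 2.095 -0.136 -2.38
vertex 0.935 -0.168 -5.029
endloop
endfacet
facet normal -0.032 -0.676 -0.736
outer loop
vertex 2.031 -1.494 -3.86
vertex 0.341 -2.23 -3.11
vertex 0.935 -0.168 -5.029
endloop
endfacet
facet normal 0.849 0.370 -0.376
outer loop
vertex 0.935 -0.168 -5.029
vertex 2.095 -0.136 -2.38
vertex 2.031 -1.494 -3.86
endloop
endfacet
facet normal 0.527 -0.637 0.562
outer loop
vertex 2.031 -1.494 -3.86
vertex 0.405 -0.872 -1.631
vertex 0.341 -2.23 -3.11
endloop
endfacet
facet normal 0.527 -0.638 0.562
outer loop
vertex 2.095 -0.136 -2.38
vertex 0.405 -0.872 -1.631
vertex 2.031 -1.494 -3.86
endloop
endfacet

endsolid


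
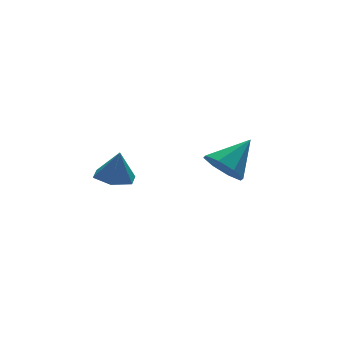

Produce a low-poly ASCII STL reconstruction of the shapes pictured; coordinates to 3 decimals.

solid 
facet normal -0.777 -0.192 -0.599
outer loop
vertex 1.726 -3.633 -1.817
vertex 1.116 -3.349 -1.117
vertex 1.573 -2.907 -1.851
endloop
endfacet
facet normal 0.883 0.165 -0.440
outer loop
vertex 1.726 -3.633 -1.817
vertex 1.573 -2.907 -1.851
vertex 2.484 -3.011 -0.063
endloop
endfacet
facet normal -0.777 -0.192 -0.599
outer loop
vertex 1.573 -2.907 -1.851
vertex 1.116 -3.349 -1.117
vertex 1.152 -2.44 -1.455
endloop
endfacet
facet normal 0.597 0.759 -0.260
outer loop
vertex 1.573 -2.907 -1.851
vertex 1.152 -2.44 -1.455
vertex 2.484 -3.011 -0.063
endloop
endfacet
facet normal -0.777 -0.192 -0.599
outer loop
vertex 1.152 -2.44 -1.455
vertex 1.116 -3.349 -1.117
vertex 0.711 -2.506 -0.862
endloop
endfacet
facet normal 0.168 0.958 0.232
outer loop
vertex 1.152 -2.44 -1.455
vertex 0.711 -2.506 -0.862
vertex 2.484 -3.011 -0.063
endloop
endfacet
facet normal -0.777 -0.192 -0.599
outer loop
vertex 0.711 -2.506 -0.862
vertex 1.116 -3.349 -1.117
vertex 0.507 -3.065 -0.418
endloop
endfacet
facet normal -0.152 0.648 0.746
outer loop
vertex 0.711 -2.506 -0.862
vertex 0.507 -3.065 -0.418
vertex 2.484 -3.011 -0.063
endloop
endfacet
facet normal -0.777 -0.192 -0.599
outer loop
vertex 0.507 -3.065 -0.418
vertex 1.116 -3.349 -1.117
vertex 0.66 -3.791 -0.384
endloop
endfacet
facet normal -0.177 0.009 0.984
outer loop
vertex 0.507 -3.065 -0.418
vertex 0.66 -3.791 -0.384
vertex 2.484 -3.011 -0.063
endloop
endfacet
facet normal -0.777 -0.192 -0.599
outer loop
vertex 0.66 -3.791 -0.384
vertex 1.116 -3.349 -1.117
vertex 1.08 -4.257 -0.78
endloop
endfacet
facet normal 0.109 -0.585 0.804
outer loop
vertex 0.66 -3.791 -0.384
vertex 1.08 -4.257 -0.78
vertex 2.484 -3.011 -0.063
endloop
endfacet
facet normal -0.777 -0.192 -0.600
outer loop
vertex 1.08 -4.257 -0.78
vertex 1.116 -3.349 -1.117
vertex 1.522 -4.192 -1.373
endloop
endfacet
facet normal 0.536 -0.784 0.313
outer loop
vertex 1.08 -4.257 -0.78
vertex 1.522 -4.192 -1.373
vertex 2.484 -3.011 -0.063
endloop
endfacet
facet normal -0.777 -0.192 -0.599
outer loop
vertex 1.522 -4.192 -1.373
vertex 1.116 -3.349 -1.117
vertex 1.726 -3.633 -1.817
endloop
endfacet
facet normal 0.857 -0.474 -0.202
outer loop
vertex 1.522 -4.192 -1.373
vertex 1.726 -3.633 -1.817
vertex 2.484 -3.011 -0.063
endloop
endfacet
facet normal -0.183 0.019 -0.983
outer loop
vertex -2.156 -2.45 -1.187
vertex -2.999 -2.388 -1.029
vertex -2.522 -1.676 -1.104
endloop
endfacet
facet normal 0.860 0.369 0.353
outer loop
vertex -2.156 -2.45 -1.187
vertex -2.522 -1.676 -1.104
vertex -2.761 -2.412 0.249
endloop
endfacet
facet normal -0.183 0.019 -0.983
outer loop
vertex -2.522 -1.676 -1.104
vertex -2.999 -2.388 -1.029
vertex -3.365 -1.614 -0.946
endloop
endfacet
facet normal 0.155 0.856 0.493
outer loop
vertex -2.522 -1.676 -1.104
vertex -3.365 -1.614 -0.946
vertex -2.761 -2.412 0.249
endloop
endfacet
facet normal -0.183 0.019 -0.983
outer loop
vertex -3.365 -1.614 -0.946
vertex -2.999 -2.388 -1.029
vertex -3.842 -2.325 -0.871
endloop
endfacet
facet normal -0.613 0.478 0.629
outer loop
vertex -3.365 -1.614 -0.946
vertex -3.842 -2.325 -0.871
vertex -2.761 -2.412 0.249
endloop
endfacet
facet normal -0.183 0.018 -0.983
outer loop
vertex -3.842 -2.325 -0.871
vertex -2.999 -2.388 -1.029
vertex -3.476 -3.099 -0.953
endloop
endfacet
facet normal -0.678 -0.387 0.625
outer loop
vertex -3.842 -2.325 -0.871
vertex -3.476 -3.099 -0.953
vertex -2.761 -2.412 0.249
endloop
endfacet
facet normal -0.184 0.018 -0.983
outer loop
vertex -3.476 -3.099 -0.953
vertex -2.999 -2.388 -1.029
vertex -2.633 -3.162 -1.112
endloop
endfacet
facet normal 0.026 -0.874 0.484
outer loop
vertex -3.476 -3.099 -0.953
vertex -2.633 -3.162 -1.112
vertex -2.761 -2.412 0.249
endloop
endfacet
facet normal -0.183 0.019 -0.983
outer loop
vertex -2.633 -3.162 -1.112
vertex -2.999 -2.388 -1.029
vertex -2.156 -2.45 -1.187
endloop
endfacet
facet normal 0.795 -0.496 0.348
outer loop
vertex -2.633 -3.162 -1.112
vertex -2.156 -2.45 -1.187
vertex -2.761 -2.412 0.249
endloop
endfacet

endsolid


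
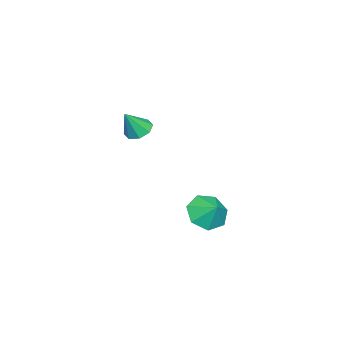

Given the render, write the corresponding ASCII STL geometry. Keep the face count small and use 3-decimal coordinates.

solid 
facet normal -0.444 0.292 -0.847
outer loop
vertex 2.416 -1.461 2.709
vertex 1.85 -1.225 3.087
vertex 2.469 -0.934 2.863
endloop
endfacet
facet normal 0.995 -0.087 -0.044
outer loop
vertex 2.416 -1.461 2.709
vertex 2.469 -0.934 2.863
vertex 2.47 -1.635 4.273
endloop
endfacet
facet normal -0.444 0.293 -0.847
outer loop
vertex 2.469 -0.934 2.863
vertex 1.85 -1.225 3.087
vertex 2.16 -0.578 3.148
endloop
endfacet
facet normal 0.822 0.511 0.253
outer loop
vertex 2.469 -0.934 2.863
vertex 2.16 -0.578 3.148
vertex 2.47 -1.635 4.273
endloop
endfacet
facet normal -0.443 0.292 -0.847
outer loop
vertex 2.16 -0.578 3.148
vertex 1.85 -1.225 3.087
vertex 1.669 -0.601 3.397
endloop
endfacet
facet normal 0.278 0.737 0.616
outer loop
vertex 2.16 -0.578 3.148
vertex 1.669 -0.601 3.397
vertex 2.47 -1.635 4.273
endloop
endfacet
facet normal -0.444 0.292 -0.847
outer loop
vertex 1.669 -0.601 3.397
vertex 1.85 -1.225 3.087
vertex 1.284 -0.989 3.465
endloop
endfacet
facet normal -0.316 0.459 0.830
outer loop
vertex 1.669 -0.601 3.397
vertex 1.284 -0.989 3.465
vertex 2.47 -1.635 4.273
endloop
endfacet
facet normal -0.443 0.293 -0.847
outer loop
vertex 1.284 -0.989 3.465
vertex 1.85 -1.225 3.087
vertex 1.23 -1.515 3.311
endloop
endfacet
facet normal -0.615 -0.163 0.772
outer loop
vertex 1.284 -0.989 3.465
vertex 1.23 -1.515 3.311
vertex 2.47 -1.635 4.273
endloop
endfacet
facet normal -0.443 0.293 -0.847
outer loop
vertex 1.23 -1.515 3.311
vertex 1.85 -1.225 3.087
vertex 1.539 -1.872 3.026
endloop
endfacet
facet normal -0.442 -0.761 0.475
outer loop
vertex 1.23 -1.515 3.311
vertex 1.539 -1.872 3.026
vertex 2.47 -1.635 4.273
endloop
endfacet
facet normal -0.443 0.293 -0.847
outer loop
vertex 1.539 -1.872 3.026
vertex 1.85 -1.225 3.087
vertex 2.03 -1.849 2.777
endloop
endfacet
facet normal 0.103 -0.988 0.111
outer loop
vertex 1.539 -1.872 3.026
vertex 2.03 -1.849 2.777
vertex 2.47 -1.635 4.273
endloop
endfacet
facet normal -0.444 0.293 -0.847
outer loop
vertex 2.03 -1.849 2.777
vertex 1.85 -1.225 3.087
vertex 2.416 -1.461 2.709
endloop
endfacet
facet normal 0.696 -0.711 -0.103
outer loop
vertex 2.03 -1.849 2.777
vertex 2.416 -1.461 2.709
vertex 2.47 -1.635 4.273
endloop
endfacet
facet normal -0.429 -0.615 -0.662
outer loop
vertex 1.077 1.807 -3.262
vertex 0.361 1.511 -2.524
vertex 0.299 2.314 -3.229
endloop
endfacet
facet normal 0.539 0.835 -0.113
outer loop
vertex 1.077 1.807 -3.262
vertex 0.299 2.314 -3.229
vertex 0.819 2.169 -1.816
endloop
endfacet
facet normal -0.429 -0.615 -0.662
outer loop
vertex 0.299 2.314 -3.229
vertex 0.361 1.511 -2.524
vertex -0.432 2.216 -2.665
endloop
endfacet
facet normal -0.042 0.992 0.117
outer loop
vertex 0.299 2.314 -3.229
vertex -0.432 2.216 -2.665
vertex 0.819 2.169 -1.816
endloop
endfacet
facet normal -0.429 -0.615 -0.662
outer loop
vertex -0.432 2.216 -2.665
vertex 0.361 1.511 -2.524
vertex -0.566 1.588 -1.995
endloop
endfacet
facet normal -0.375 0.713 0.593
outer loop
vertex -0.432 2.216 -2.665
vertex -0.566 1.588 -1.995
vertex 0.819 2.169 -1.816
endloop
endfacet
facet normal -0.429 -0.614 -0.663
outer loop
vertex -0.566 1.588 -1.995
vertex 0.361 1.511 -2.524
vertex -0.003 0.902 -1.724
endloop
endfacet
facet normal -0.210 0.205 0.956
outer loop
vertex -0.566 1.588 -1.995
vertex -0.003 0.902 -1.724
vertex 0.819 2.169 -1.816
endloop
endfacet
facet normal -0.428 -0.614 -0.663
outer loop
vertex -0.003 0.902 -1.724
vertex 0.361 1.511 -2.524
vertex 0.835 0.675 -2.055
endloop
endfacet
facet normal 0.329 -0.146 0.933
outer loop
vertex -0.003 0.902 -1.724
vertex 0.835 0.675 -2.055
vertex 0.819 2.169 -1.816
endloop
endfacet
facet normal -0.429 -0.615 -0.662
outer loop
vertex 0.835 0.675 -2.055
vertex 0.361 1.511 -2.524
vertex 1.315 1.078 -2.74
endloop
endfacet
facet normal 0.837 -0.078 0.541
outer loop
vertex 0.835 0.675 -2.055
vertex 1.315 1.078 -2.74
vertex 0.819 2.169 -1.816
endloop
endfacet
facet normal -0.429 -0.614 -0.662
outer loop
vertex 1.315 1.078 -2.74
vertex 0.361 1.511 -2.524
vertex 1.077 1.807 -3.262
endloop
endfacet
facet normal 0.930 0.358 0.076
outer loop
vertex 1.315 1.078 -2.74
vertex 1.077 1.807 -3.262
vertex 0.819 2.169 -1.816
endloop
endfacet

endsolid


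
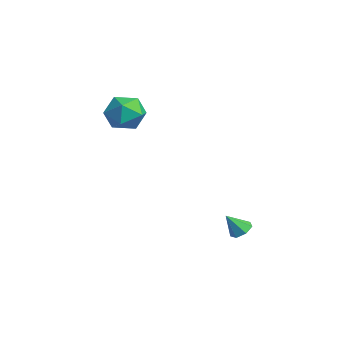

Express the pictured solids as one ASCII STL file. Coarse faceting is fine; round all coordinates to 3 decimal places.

solid 
facet normal 0.087 -0.040 0.995
outer loop
vertex -0.49 -0.434 4.394
vertex -0.994 -1.297 4.403
vertex 0.001 -1.301 4.316
endloop
endfacet
facet normal 0.642 0.300 0.705
outer loop
vertex -0.49 -0.434 4.394
vertex 0.001 -1.301 4.316
vertex 0.264 -0.524 3.746
endloop
endfacet
facet normal 0.391 0.857 0.336
outer loop
vertex -0.49 -0.434 4.394
vertex 0.264 -0.524 3.746
vertex -0.568 -0.04 3.48
endloop
endfacet
facet normal -0.320 0.860 0.398
outer loop
vertex -0.49 -0.434 4.394
vertex -0.568 -0.04 3.48
vertex -1.346 -0.518 3.886
endloop
endfacet
facet normal -0.508 0.305 0.806
outer loop
vertex -0.49 -0.434 4.394
vertex -1.346 -0.518 3.886
vertex -0.994 -1.297 4.403
endloop
endfacet
facet normal 0.959 -0.144 0.245
outer loop
vertex 0.264 -0.524 3.746
vertex 0.001 -1.301 4.316
vertex 0.226 -1.442 3.354
endloop
endfacet
facet normal 0.060 -0.696 0.715
outer loop
vertex 0.001 -1.301 4.316
vertex -0.994 -1.297 4.403
vertex -0.552 -1.92 3.76
endloop
endfacet
facet normal -0.903 -0.137 0.408
outer loop
vertex -0.994 -1.297 4.403
vertex -1.346 -0.518 3.886
vertex -1.384 -1.436 3.494
endloop
endfacet
facet normal -0.599 0.761 -0.251
outer loop
vertex -1.346 -0.518 3.886
vertex -0.568 -0.04 3.48
vertex -1.121 -0.659 2.924
endloop
endfacet
facet normal 0.552 0.756 -0.352
outer loop
vertex -0.568 -0.04 3.48
vertex 0.264 -0.524 3.746
vertex -0.126 -0.663 2.837
endloop
endfacet
facet normal 0.320 -0.860 -0.398
outer loop
vertex -0.63 -1.526 2.846
vertex 0.226 -1.442 3.354
vertex -0.552 -1.92 3.76
endloop
endfacet
facet normal -0.391 -0.857 -0.336
outer loop
vertex -0.63 -1.526 2.846
vertex -0.552 -1.92 3.76
vertex -1.384 -1.436 3.494
endloop
endfacet
facet normal -0.642 -0.300 -0.705
outer loop
vertex -0.63 -1.526 2.846
vertex -1.384 -1.436 3.494
vertex -1.121 -0.659 2.924
endloop
endfacet
facet normal -0.087 0.040 -0.995
outer loop
vertex -0.63 -1.526 2.846
vertex -1.121 -0.659 2.924
vertex -0.126 -0.663 2.837
endloop
endfacet
facet normal 0.508 -0.305 -0.806
outer loop
vertex -0.63 -1.526 2.846
vertex -0.126 -0.663 2.837
vertex 0.226 -1.442 3.354
endloop
endfacet
facet normal 0.599 -0.761 0.251
outer loop
vertex -0.552 -1.92 3.76
vertex 0.226 -1.442 3.354
vertex 0.001 -1.301 4.316
endloop
endfacet
facet normal -0.552 -0.756 0.352
outer loop
vertex -1.384 -1.436 3.494
vertex -0.552 -1.92 3.76
vertex -0.994 -1.297 4.403
endloop
endfacet
facet normal -0.959 0.144 -0.245
outer loop
vertex -1.121 -0.659 2.924
vertex -1.384 -1.436 3.494
vertex -1.346 -0.518 3.886
endloop
endfacet
facet normal -0.060 0.696 -0.715
outer loop
vertex -0.126 -0.663 2.837
vertex -1.121 -0.659 2.924
vertex -0.568 -0.04 3.48
endloop
endfacet
facet normal 0.903 0.137 -0.408
outer loop
vertex 0.226 -1.442 3.354
vertex -0.126 -0.663 2.837
vertex 0.264 -0.524 3.746
endloop
endfacet
facet normal 0.129 0.588 -0.799
outer loop
vertex 3.549 2.296 -2.327
vertex 3.189 2.667 -2.112
vertex 3.744 2.639 -2.043
endloop
endfacet
facet normal 0.767 -0.607 0.206
outer loop
vertex 3.549 2.296 -2.327
vertex 3.744 2.639 -2.043
vertex 3.051 2.033 -1.248
endloop
endfacet
facet normal 0.129 0.585 -0.800
outer loop
vertex 3.744 2.639 -2.043
vertex 3.189 2.667 -2.112
vertex 3.521 3.004 -1.812
endloop
endfacet
facet normal 0.742 0.030 0.670
outer loop
vertex 3.744 2.639 -2.043
vertex 3.521 3.004 -1.812
vertex 3.051 2.033 -1.248
endloop
endfacet
facet normal 0.126 0.587 -0.800
outer loop
vertex 3.521 3.004 -1.812
vertex 3.189 2.667 -2.112
vertex 3.048 3.114 -1.806
endloop
endfacet
facet normal 0.117 0.456 0.882
outer loop
vertex 3.521 3.004 -1.812
vertex 3.048 3.114 -1.806
vertex 3.051 2.033 -1.248
endloop
endfacet
facet normal 0.126 0.587 -0.800
outer loop
vertex 3.048 3.114 -1.806
vertex 3.189 2.667 -2.112
vertex 2.681 2.888 -2.03
endloop
endfacet
facet normal -0.636 0.353 0.686
outer loop
vertex 3.048 3.114 -1.806
vertex 2.681 2.888 -2.03
vertex 3.051 2.033 -1.248
endloop
endfacet
facet normal 0.126 0.587 -0.800
outer loop
vertex 2.681 2.888 -2.03
vertex 3.189 2.667 -2.112
vertex 2.696 2.495 -2.316
endloop
endfacet
facet normal -0.952 -0.203 0.229
outer loop
vertex 2.681 2.888 -2.03
vertex 2.696 2.495 -2.316
vertex 3.051 2.033 -1.248
endloop
endfacet
facet normal 0.126 0.587 -0.800
outer loop
vertex 2.696 2.495 -2.316
vertex 3.189 2.667 -2.112
vertex 3.083 2.232 -2.448
endloop
endfacet
facet normal -0.590 -0.794 -0.147
outer loop
vertex 2.696 2.495 -2.316
vertex 3.083 2.232 -2.448
vertex 3.051 2.033 -1.248
endloop
endfacet
facet normal 0.127 0.587 -0.800
outer loop
vertex 3.083 2.232 -2.448
vertex 3.189 2.667 -2.112
vertex 3.549 2.296 -2.327
endloop
endfacet
facet normal 0.174 -0.972 -0.157
outer loop
vertex 3.083 2.232 -2.448
vertex 3.549 2.296 -2.327
vertex 3.051 2.033 -1.248
endloop
endfacet

endsolid


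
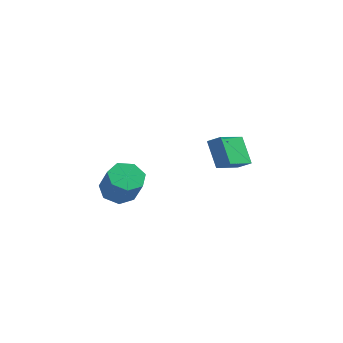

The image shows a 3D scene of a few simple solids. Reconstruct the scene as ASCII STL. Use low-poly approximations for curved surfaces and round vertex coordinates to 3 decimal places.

solid 
facet normal -0.412 0.333 -0.848
outer loop
vertex -1.47 -2.21 -1.57
vertex -2.389 -2.123 -1.089
vertex -1.633 -1.413 -1.178
endloop
endfacet
facet normal 0.893 0.332 -0.303
outer loop
vertex -1.47 -2.21 -1.57
vertex -1.633 -1.413 -1.178
vertex -0.733 -2.805 -0.051
endloop
endfacet
facet normal 0.893 0.332 -0.304
outer loop
vertex -0.733 -2.805 -0.051
vertex -1.633 -1.413 -1.178
vertex -0.896 -2.008 0.34
endloop
endfacet
facet normal 0.412 -0.332 0.849
outer loop
vertex -0.733 -2.805 -0.051
vertex -0.896 -2.008 0.34
vertex -1.651 -2.717 0.429
endloop
endfacet
facet normal -0.412 0.332 -0.848
outer loop
vertex -1.633 -1.413 -1.178
vertex -2.389 -2.123 -1.089
vertex -2.365 -1.151 -0.72
endloop
endfacet
facet normal 0.415 0.897 0.150
outer loop
vertex -1.633 -1.413 -1.178
vertex -2.365 -1.151 -0.72
vertex -0.896 -2.008 0.34
endloop
endfacet
facet normal 0.416 0.897 0.149
outer loop
vertex -0.896 -2.008 0.34
vertex -2.365 -1.151 -0.72
vertex -1.628 -1.745 0.799
endloop
endfacet
facet normal 0.412 -0.333 0.848
outer loop
vertex -0.896 -2.008 0.34
vertex -1.628 -1.745 0.799
vertex -1.651 -2.717 0.429
endloop
endfacet
facet normal -0.411 0.332 -0.849
outer loop
vertex -2.365 -1.151 -0.72
vertex -2.389 -2.123 -1.089
vertex -3.115 -1.62 -0.54
endloop
endfacet
facet normal -0.375 0.787 0.490
outer loop
vertex -2.365 -1.151 -0.72
vertex -3.115 -1.62 -0.54
vertex -1.628 -1.745 0.799
endloop
endfacet
facet normal -0.376 0.786 0.490
outer loop
vertex -1.628 -1.745 0.799
vertex -3.115 -1.62 -0.54
vertex -2.377 -2.215 0.979
endloop
endfacet
facet normal 0.413 -0.333 0.848
outer loop
vertex -1.628 -1.745 0.799
vertex -2.377 -2.215 0.979
vertex -1.651 -2.717 0.429
endloop
endfacet
facet normal -0.412 0.332 -0.849
outer loop
vertex -3.115 -1.62 -0.54
vertex -2.389 -2.123 -1.089
vertex -3.318 -2.468 -0.773
endloop
endfacet
facet normal -0.883 0.084 0.462
outer loop
vertex -3.115 -1.62 -0.54
vertex -3.318 -2.468 -0.773
vertex -2.377 -2.215 0.979
endloop
endfacet
facet normal -0.883 0.084 0.462
outer loop
vertex -2.377 -2.215 0.979
vertex -3.318 -2.468 -0.773
vertex -2.58 -3.062 0.745
endloop
endfacet
facet normal 0.412 -0.333 0.848
outer loop
vertex -2.377 -2.215 0.979
vertex -2.58 -3.062 0.745
vertex -1.651 -2.717 0.429
endloop
endfacet
facet normal -0.412 0.333 -0.848
outer loop
vertex -3.318 -2.468 -0.773
vertex -2.389 -2.123 -1.089
vertex -2.821 -3.056 -1.245
endloop
endfacet
facet normal -0.726 -0.682 0.086
outer loop
vertex -3.318 -2.468 -0.773
vertex -2.821 -3.056 -1.245
vertex -2.58 -3.062 0.745
endloop
endfacet
facet normal -0.727 -0.682 0.086
outer loop
vertex -2.58 -3.062 0.745
vertex -2.821 -3.056 -1.245
vertex -2.084 -3.65 0.274
endloop
endfacet
facet normal 0.412 -0.332 0.849
outer loop
vertex -2.58 -3.062 0.745
vertex -2.084 -3.65 0.274
vertex -1.651 -2.717 0.429
endloop
endfacet
facet normal -0.412 0.333 -0.848
outer loop
vertex -2.821 -3.056 -1.245
vertex -2.389 -2.123 -1.089
vertex -1.999 -2.941 -1.599
endloop
endfacet
facet normal -0.022 -0.935 -0.355
outer loop
vertex -2.821 -3.056 -1.245
vertex -1.999 -2.941 -1.599
vertex -2.084 -3.65 0.274
endloop
endfacet
facet normal -0.023 -0.935 -0.355
outer loop
vertex -2.084 -3.65 0.274
vertex -1.999 -2.941 -1.599
vertex -1.261 -3.536 -0.08
endloop
endfacet
facet normal 0.411 -0.332 0.849
outer loop
vertex -2.084 -3.65 0.274
vertex -1.261 -3.536 -0.08
vertex -1.651 -2.717 0.429
endloop
endfacet
facet normal -0.413 0.332 -0.848
outer loop
vertex -1.999 -2.941 -1.599
vertex -2.389 -2.123 -1.089
vertex -1.47 -2.21 -1.57
endloop
endfacet
facet normal 0.698 -0.484 -0.528
outer loop
vertex -1.999 -2.941 -1.599
vertex -1.47 -2.21 -1.57
vertex -1.261 -3.536 -0.08
endloop
endfacet
facet normal 0.698 -0.483 -0.528
outer loop
vertex -1.261 -3.536 -0.08
vertex -1.47 -2.21 -1.57
vertex -0.733 -2.805 -0.051
endloop
endfacet
facet normal 0.412 -0.331 0.849
outer loop
vertex -1.261 -3.536 -0.08
vertex -0.733 -2.805 -0.051
vertex -1.651 -2.717 0.429
endloop
endfacet
facet normal -0.840 0.028 -0.542
outer loop
vertex 0.488 3.357 0.218
vertex 1.083 5.169 -0.611
vertex 1.356 2.436 -1.173
endloop
endfacet
facet normal -0.285 -0.871 0.399
outer loop
vertex 2.137 2.411 -0.669
vertex 0.488 3.357 0.218
vertex 1.356 2.436 -1.173
endloop
endfacet
facet normal -0.840 0.028 -0.542
outer loop
vertex 1.356 2.436 -1.173
vertex 1.083 5.169 -0.611
vertex 1.951 4.249 -2.002
endloop
endfacet
facet normal 0.462 -0.490 -0.740
outer loop
vertex 1.951 4.249 -2.002
vertex 2.137 2.411 -0.669
vertex 1.356 2.436 -1.173
endloop
endfacet
facet normal -0.462 0.490 0.740
outer loop
vertex 0.488 3.357 0.218
vertex 1.864 5.144 -0.107
vertex 1.083 5.169 -0.611
endloop
endfacet
facet normal -0.286 -0.872 0.398
outer loop
vertex 1.269 3.331 0.722
vertex 0.488 3.357 0.218
vertex 2.137 2.411 -0.669
endloop
endfacet
facet normal -0.461 0.490 0.740
outer loop
vertex 1.269 3.331 0.722
vertex 1.864 5.144 -0.107
vertex 0.488 3.357 0.218
endloop
endfacet
facet normal 0.285 0.872 -0.399
outer loop
vertex 1.083 5.169 -0.611
vertex 1.864 5.144 -0.107
vertex 1.951 4.249 -2.002
endloop
endfacet
facet normal 0.461 -0.490 -0.740
outer loop
vertex 2.732 4.223 -1.498
vertex 2.137 2.411 -0.669
vertex 1.951 4.249 -2.002
endloop
endfacet
facet normal 0.286 0.871 -0.398
outer loop
vertex 1.951 4.249 -2.002
vertex 1.864 5.144 -0.107
vertex 2.732 4.223 -1.498
endloop
endfacet
facet normal 0.840 -0.028 0.542
outer loop
vertex 2.732 4.223 -1.498
vertex 1.269 3.331 0.722
vertex 2.137 2.411 -0.669
endloop
endfacet
facet normal 0.840 -0.028 0.542
outer loop
vertex 1.864 5.144 -0.107
vertex 1.269 3.331 0.722
vertex 2.732 4.223 -1.498
endloop
endfacet

endsolid
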